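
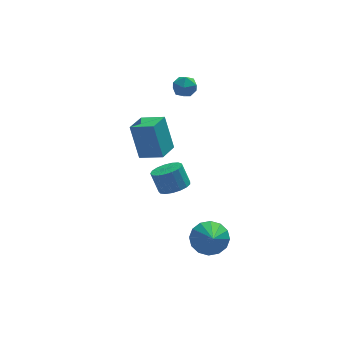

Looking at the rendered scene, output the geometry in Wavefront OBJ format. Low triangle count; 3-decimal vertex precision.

v -1.439 -2.866 -3.841
v -0.656 -3.367 -4.33
v -1.561 -4.074 -2.799
v -0.414 -3.063 -3.95
v -0.446 -2.707 -3.541
v -0.744 -2.393 -3.213
v -1.229 -2.206 -3.053
v -1.77 -2.196 -3.104
v -2.222 -2.366 -3.353
v -2.465 -2.669 -3.733
v -2.433 -3.026 -4.142
v -2.134 -3.34 -4.47
v -1.65 -3.527 -4.63
v -1.109 -3.537 -4.579
v -4.189 1.358 -0.275
v -4.532 2.032 1.727
v -3.352 2.469 -0.506
v -3.695 3.143 1.496
v -3.085 0.617 0.164
v -3.428 1.291 2.166
v -2.248 1.728 -0.067
v -2.591 2.402 1.935
v -2.998 -1.675 -0.401
v -2.254 -1.952 -0.071
v -2.578 -1.482 1.052
v -3.322 -1.205 0.721
v -2.167 -1.572 -0.204
v -2.492 -1.102 0.919
v -2.27 -1.216 -0.383
v -2.595 -0.746 0.74
v -2.541 -0.966 -0.566
v -2.865 -0.495 0.557
v -2.915 -0.877 -0.712
v -3.24 -0.407 0.411
v -3.309 -0.972 -0.786
v -3.634 -0.502 0.337
v -3.631 -1.227 -0.772
v -3.956 -0.757 0.351
v -3.809 -1.586 -0.673
v -4.133 -1.115 0.45
v -3.8 -1.964 -0.512
v -4.125 -1.494 0.611
v -3.608 -2.277 -0.326
v -3.932 -1.807 0.797
v -3.275 -2.451 -0.157
v -3.6 -1.981 0.966
v -2.88 -2.448 -0.044
v -3.204 -1.978 1.079
v -2.511 -2.268 -0.013
v -2.836 -1.798 1.11
v -1.7 4.354 2.67
v -0.955 4.566 2.592
v -1.345 3.354 3.348
v -0.6 3.566 3.27
v -1.082 3.994 3.706
v -1.302 4.611 3.287
v -0.998 3.309 2.653
v -1.218 3.926 2.234
v -0.522 3.92 2.581
v -0.573 4.343 3.232
v -1.727 3.577 2.708
v -1.778 4 3.359
f 2 1 4
f 2 4 3
f 4 1 5
f 4 5 3
f 5 1 6
f 5 6 3
f 6 1 7
f 6 7 3
f 7 1 8
f 7 8 3
f 8 1 9
f 8 9 3
f 9 1 10
f 9 10 3
f 10 1 11
f 10 11 3
f 11 1 12
f 11 12 3
f 12 1 13
f 12 13 3
f 13 1 14
f 13 14 3
f 14 1 2
f 14 2 3
f 16 18 15
f 19 16 15
f 15 18 17
f 17 19 15
f 16 22 18
f 20 16 19
f 20 22 16
f 18 22 17
f 21 19 17
f 17 22 21
f 21 20 19
f 22 20 21
f 24 23 27
f 24 27 25
f 25 27 28
f 25 28 26
f 27 23 29
f 27 29 28
f 28 29 30
f 28 30 26
f 29 23 31
f 29 31 30
f 30 31 32
f 30 32 26
f 31 23 33
f 31 33 32
f 32 33 34
f 32 34 26
f 33 23 35
f 33 35 34
f 34 35 36
f 34 36 26
f 35 23 37
f 35 37 36
f 36 37 38
f 36 38 26
f 37 23 39
f 37 39 38
f 38 39 40
f 38 40 26
f 39 23 41
f 39 41 40
f 40 41 42
f 40 42 26
f 41 23 43
f 41 43 42
f 42 43 44
f 42 44 26
f 43 23 45
f 43 45 44
f 44 45 46
f 44 46 26
f 45 23 47
f 45 47 46
f 46 47 48
f 46 48 26
f 47 23 49
f 47 49 48
f 48 49 50
f 48 50 26
f 49 23 24
f 49 24 50
f 50 24 25
f 50 25 26
f 51 62 56
f 51 56 52
f 51 52 58
f 51 58 61
f 51 61 62
f 52 56 60
f 56 62 55
f 62 61 53
f 61 58 57
f 58 52 59
f 54 60 55
f 54 55 53
f 54 53 57
f 54 57 59
f 54 59 60
f 55 60 56
f 53 55 62
f 57 53 61
f 59 57 58
f 60 59 52



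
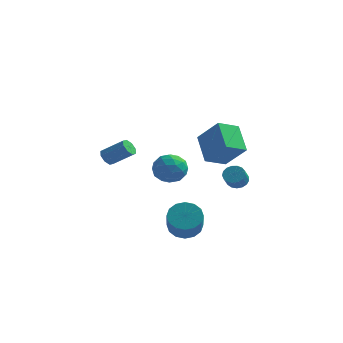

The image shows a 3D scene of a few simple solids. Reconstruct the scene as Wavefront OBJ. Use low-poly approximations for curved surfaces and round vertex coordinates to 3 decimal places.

v 2.308 3.167 -1.656
v 2.729 2.792 -2.055
v 2.752 2.018 -1.302
v 2.332 2.393 -0.904
v 2.935 2.976 -1.873
v 2.958 2.201 -1.12
v 2.997 3.202 -1.641
v 3.021 2.428 -0.889
v 2.902 3.421 -1.413
v 2.925 2.647 -0.661
v 2.671 3.582 -1.241
v 2.694 2.808 -0.488
v 2.356 3.648 -1.163
v 2.38 2.873 -0.411
v 2.031 3.603 -1.199
v 2.054 2.829 -0.446
v 1.769 3.459 -1.339
v 1.793 2.684 -0.587
v 1.631 3.248 -1.552
v 1.654 2.473 -0.8
v 1.648 3.018 -1.789
v 1.671 2.244 -1.037
v 1.816 2.823 -1.996
v 1.839 2.048 -1.243
v 2.097 2.706 -2.124
v 2.12 1.932 -1.372
v 2.426 2.695 -2.146
v 2.45 1.921 -1.393
v 3.217 -1.814 1.628
v 2.376 -2.873 2.152
v 2.314 -0.5 2.836
v 1.473 -1.56 3.36
v 4.547 -2.18 3.02
v 3.706 -3.24 3.544
v 3.644 -0.867 4.228
v 2.803 -1.926 4.752
v 1.027 -2.313 -3.206
v 1.742 -1.688 -2.835
v 2.248 -3.081 -1.462
v 1.533 -3.707 -1.834
v 1.305 -1.575 -2.56
v 1.811 -2.968 -1.187
v 0.794 -1.661 -2.458
v 1.3 -3.054 -1.085
v 0.346 -1.921 -2.557
v 0.851 -3.314 -1.184
v 0.08 -2.286 -2.83
v 0.585 -3.679 -1.457
v 0.067 -2.659 -3.203
v 0.573 -4.052 -1.831
v 0.312 -2.939 -3.578
v 0.818 -4.332 -2.205
v 0.749 -3.052 -3.853
v 1.255 -4.445 -2.48
v 1.26 -2.966 -3.955
v 1.766 -4.359 -2.582
v 1.709 -2.706 -3.856
v 2.214 -4.099 -2.483
v 1.975 -2.341 -3.583
v 2.48 -3.734 -2.21
v 1.987 -1.968 -3.209
v 2.493 -3.361 -1.837
v -0.463 -0.195 0.948
v 0.493 -0.708 1.08
v -1.073 -1.572 0.02
v -0.117 -2.085 0.152
v -0.779 -1.935 1.009
v -0.402 -1.084 1.582
v -0.178 -1.196 -0.482
v 0.199 -0.345 0.091
v 0.67 -1.327 0.196
v 0.298 -1.783 1.118
v -0.878 -0.497 -0.018
v -1.25 -0.953 0.904
v 0.069 -0.331 1.096
v -0.649 -1.949 0.004
v -1.038 -1.861 0.508
v -0.476 -2.163 0.585
v -0.458 -0.552 1.391
v 0.104 -0.853 1.468
v -0.644 -1.574 1.426
v -0.684 -1.427 -0.368
v -0.122 -1.728 -0.291
v -0.104 -0.117 0.515
v 0.458 -0.419 0.592
v 0.064 -0.706 -0.326
v 0.735 -0.996 0.654
v 0.376 -1.805 0.108
v 0.34 -1.283 -0.265
v 0.562 -0.782 0.072
v 0.516 -1.264 1.195
v 0.158 -2.073 0.649
v -0.232 -1.985 1.153
v -0.01 -1.485 1.49
v 0.62 -1.628 0.676
v -0.738 -0.207 0.451
v -1.096 -1.016 -0.095
v -0.57 -0.795 -0.39
v -0.348 -0.295 -0.053
v -0.956 -0.475 0.992
v -1.315 -1.284 0.446
v -1.142 -1.498 1.028
v -0.92 -0.997 1.365
v -1.2 -0.652 0.424
v -4.598 0.039 0.377
v -4.282 -0.313 -0.023
v -2.925 -0.191 0.943
v -3.242 0.161 1.343
v -4.251 0.15 -0.125
v -2.894 0.272 0.842
v -4.424 0.548 0.068
v -3.067 0.669 1.034
v -4.699 0.648 0.442
v -3.342 0.769 1.408
v -4.915 0.391 0.777
v -3.558 0.513 1.743
v -4.946 -0.072 0.878
v -3.589 0.05 1.845
v -4.773 -0.469 0.686
v -3.416 -0.348 1.652
v -4.498 -0.569 0.312
v -3.141 -0.448 1.278
f 2 1 5
f 2 5 3
f 3 5 6
f 3 6 4
f 5 1 7
f 5 7 6
f 6 7 8
f 6 8 4
f 7 1 9
f 7 9 8
f 8 9 10
f 8 10 4
f 9 1 11
f 9 11 10
f 10 11 12
f 10 12 4
f 11 1 13
f 11 13 12
f 12 13 14
f 12 14 4
f 13 1 15
f 13 15 14
f 14 15 16
f 14 16 4
f 15 1 17
f 15 17 16
f 16 17 18
f 16 18 4
f 17 1 19
f 17 19 18
f 18 19 20
f 18 20 4
f 19 1 21
f 19 21 20
f 20 21 22
f 20 22 4
f 21 1 23
f 21 23 22
f 22 23 24
f 22 24 4
f 23 1 25
f 23 25 24
f 24 25 26
f 24 26 4
f 25 1 27
f 25 27 26
f 26 27 28
f 26 28 4
f 27 1 2
f 27 2 28
f 28 2 3
f 28 3 4
f 30 32 29
f 33 30 29
f 29 32 31
f 31 33 29
f 30 36 32
f 34 30 33
f 34 36 30
f 32 36 31
f 35 33 31
f 31 36 35
f 35 34 33
f 36 34 35
f 38 37 41
f 38 41 39
f 39 41 42
f 39 42 40
f 41 37 43
f 41 43 42
f 42 43 44
f 42 44 40
f 43 37 45
f 43 45 44
f 44 45 46
f 44 46 40
f 45 37 47
f 45 47 46
f 46 47 48
f 46 48 40
f 47 37 49
f 47 49 48
f 48 49 50
f 48 50 40
f 49 37 51
f 49 51 50
f 50 51 52
f 50 52 40
f 51 37 53
f 51 53 52
f 52 53 54
f 52 54 40
f 53 37 55
f 53 55 54
f 54 55 56
f 54 56 40
f 55 37 57
f 55 57 56
f 56 57 58
f 56 58 40
f 57 37 59
f 57 59 58
f 58 59 60
f 58 60 40
f 59 37 61
f 59 61 60
f 60 61 62
f 60 62 40
f 61 37 38
f 61 38 62
f 62 38 39
f 62 39 40
f 63 100 79
f 100 74 103
f 79 103 68
f 100 103 79
f 63 79 75
f 79 68 80
f 75 80 64
f 79 80 75
f 63 75 84
f 75 64 85
f 84 85 70
f 75 85 84
f 63 84 96
f 84 70 99
f 96 99 73
f 84 99 96
f 63 96 100
f 96 73 104
f 100 104 74
f 96 104 100
f 64 80 91
f 80 68 94
f 91 94 72
f 80 94 91
f 68 103 81
f 103 74 102
f 81 102 67
f 103 102 81
f 74 104 101
f 104 73 97
f 101 97 65
f 104 97 101
f 73 99 98
f 99 70 86
f 98 86 69
f 99 86 98
f 70 85 90
f 85 64 87
f 90 87 71
f 85 87 90
f 66 92 78
f 92 72 93
f 78 93 67
f 92 93 78
f 66 78 76
f 78 67 77
f 76 77 65
f 78 77 76
f 66 76 83
f 76 65 82
f 83 82 69
f 76 82 83
f 66 83 88
f 83 69 89
f 88 89 71
f 83 89 88
f 66 88 92
f 88 71 95
f 92 95 72
f 88 95 92
f 67 93 81
f 93 72 94
f 81 94 68
f 93 94 81
f 65 77 101
f 77 67 102
f 101 102 74
f 77 102 101
f 69 82 98
f 82 65 97
f 98 97 73
f 82 97 98
f 71 89 90
f 89 69 86
f 90 86 70
f 89 86 90
f 72 95 91
f 95 71 87
f 91 87 64
f 95 87 91
f 106 105 109
f 106 109 107
f 107 109 110
f 107 110 108
f 109 105 111
f 109 111 110
f 110 111 112
f 110 112 108
f 111 105 113
f 111 113 112
f 112 113 114
f 112 114 108
f 113 105 115
f 113 115 114
f 114 115 116
f 114 116 108
f 115 105 117
f 115 117 116
f 116 117 118
f 116 118 108
f 117 105 119
f 117 119 118
f 118 119 120
f 118 120 108
f 119 105 121
f 119 121 120
f 120 121 122
f 120 122 108
f 121 105 106
f 121 106 122
f 122 106 107
f 122 107 108



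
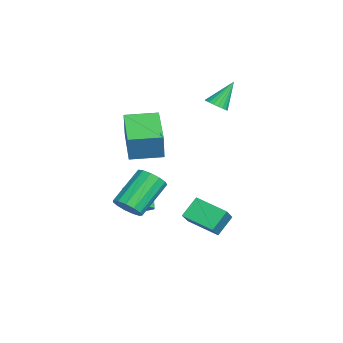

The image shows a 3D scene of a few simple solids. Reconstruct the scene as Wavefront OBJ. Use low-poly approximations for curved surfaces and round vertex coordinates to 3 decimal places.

v -0.798 -2.625 0.847
v -0.394 -2.692 2.259
v -0.814 -1.057 0.926
v -0.409 -1.124 2.337
v 1.249 -2.576 0.263
v 1.654 -2.643 1.674
v 1.234 -1.008 0.341
v 1.638 -1.075 1.753
v 4.058 -2.826 -1.272
v 4.692 -2.574 -0.961
v 3.617 -1.422 0.302
v 2.982 -1.674 -0.008
v 4.602 -2.31 -1.279
v 3.526 -1.158 -0.015
v 4.339 -2.21 -1.594
v 3.263 -1.058 -0.33
v 3.987 -2.305 -1.807
v 2.911 -1.153 -0.543
v 3.657 -2.566 -1.85
v 2.581 -1.414 -0.586
v 3.455 -2.909 -1.71
v 2.379 -1.758 -0.446
v 3.444 -3.226 -1.43
v 2.368 -2.074 -0.166
v 3.628 -3.416 -1.101
v 2.552 -2.264 0.163
v 3.948 -3.418 -0.825
v 2.873 -2.267 0.438
v 4.304 -3.233 -0.692
v 3.228 -2.081 0.572
v 4.581 -2.918 -0.742
v 3.505 -1.766 0.521
v 1.179 0.671 -2.69
v 2.185 0.312 -1.769
v 2.057 1.924 -3.16
v 3.063 1.564 -2.239
v 1.697 -0.004 -3.521
v 2.703 -0.364 -2.6
v 2.575 1.248 -3.991
v 3.581 0.889 -3.07
v -1.604 1.576 2.136
v -1.286 1.213 2.493
v -2.056 2.424 3.404
v -1.118 1.389 2.435
v -1.035 1.597 2.326
v -1.05 1.802 2.184
v -1.16 1.967 2.034
v -1.347 2.065 1.901
v -1.579 2.079 1.809
v -1.815 2.006 1.774
v -2.014 1.858 1.802
v -2.143 1.662 1.887
v -2.178 1.451 2.015
v -2.114 1.262 2.165
v -1.961 1.127 2.309
v -1.747 1.07 2.424
v -1.508 1.1 2.489
v 1.514 -2.142 -2.744
v 2.044 -2.297 -2.314
v 1.276 -2.293 -1.366
v 0.746 -2.138 -1.796
v 1.998 -1.822 -2.352
v 1.23 -1.818 -1.405
v 1.726 -1.497 -2.574
v 0.958 -1.493 -1.627
v 1.355 -1.473 -2.876
v 0.586 -1.469 -1.928
v 1.058 -1.763 -3.115
v 0.29 -1.759 -2.168
v 0.975 -2.229 -3.181
v 0.206 -2.226 -2.233
v 1.144 -2.655 -3.042
v 0.375 -2.652 -2.095
v 1.486 -2.841 -2.764
v 0.718 -2.837 -1.816
v 1.842 -2.7 -2.476
v 1.073 -2.696 -1.528
f 2 4 1
f 5 2 1
f 1 4 3
f 3 5 1
f 2 8 4
f 6 2 5
f 6 8 2
f 4 8 3
f 7 5 3
f 3 8 7
f 7 6 5
f 8 6 7
f 10 9 13
f 10 13 11
f 11 13 14
f 11 14 12
f 13 9 15
f 13 15 14
f 14 15 16
f 14 16 12
f 15 9 17
f 15 17 16
f 16 17 18
f 16 18 12
f 17 9 19
f 17 19 18
f 18 19 20
f 18 20 12
f 19 9 21
f 19 21 20
f 20 21 22
f 20 22 12
f 21 9 23
f 21 23 22
f 22 23 24
f 22 24 12
f 23 9 25
f 23 25 24
f 24 25 26
f 24 26 12
f 25 9 27
f 25 27 26
f 26 27 28
f 26 28 12
f 27 9 29
f 27 29 28
f 28 29 30
f 28 30 12
f 29 9 31
f 29 31 30
f 30 31 32
f 30 32 12
f 31 9 10
f 31 10 32
f 32 10 11
f 32 11 12
f 34 36 33
f 37 34 33
f 33 36 35
f 35 37 33
f 34 40 36
f 38 34 37
f 38 40 34
f 36 40 35
f 39 37 35
f 35 40 39
f 39 38 37
f 40 38 39
f 42 41 44
f 42 44 43
f 44 41 45
f 44 45 43
f 45 41 46
f 45 46 43
f 46 41 47
f 46 47 43
f 47 41 48
f 47 48 43
f 48 41 49
f 48 49 43
f 49 41 50
f 49 50 43
f 50 41 51
f 50 51 43
f 51 41 52
f 51 52 43
f 52 41 53
f 52 53 43
f 53 41 54
f 53 54 43
f 54 41 55
f 54 55 43
f 55 41 56
f 55 56 43
f 56 41 57
f 56 57 43
f 57 41 42
f 57 42 43
f 59 58 62
f 59 62 60
f 60 62 63
f 60 63 61
f 62 58 64
f 62 64 63
f 63 64 65
f 63 65 61
f 64 58 66
f 64 66 65
f 65 66 67
f 65 67 61
f 66 58 68
f 66 68 67
f 67 68 69
f 67 69 61
f 68 58 70
f 68 70 69
f 69 70 71
f 69 71 61
f 70 58 72
f 70 72 71
f 71 72 73
f 71 73 61
f 72 58 74
f 72 74 73
f 73 74 75
f 73 75 61
f 74 58 76
f 74 76 75
f 75 76 77
f 75 77 61
f 76 58 59
f 76 59 77
f 77 59 60
f 77 60 61



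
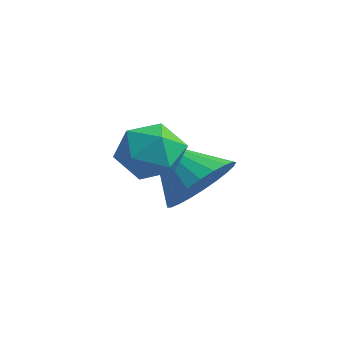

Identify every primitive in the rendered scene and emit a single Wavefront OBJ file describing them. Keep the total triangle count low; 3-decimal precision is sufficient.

v -0.38 3.523 -1.383
v 0.124 2.83 -1.186
v -1.4 3.057 -0.417
v 0.235 3.061 -0.957
v 0.253 3.362 -0.793
v 0.174 3.688 -0.719
v 0.01 3.988 -0.746
v -0.213 4.219 -0.87
v -0.461 4.343 -1.072
v -0.697 4.342 -1.321
v -0.885 4.217 -1.58
v -0.996 3.986 -1.809
v -1.013 3.685 -1.973
v -0.934 3.359 -2.047
v -0.771 3.058 -2.02
v -0.548 2.828 -1.896
v -0.3 2.704 -1.694
v -0.064 2.705 -1.445
v 0.151 2.402 0.048
v 0.861 2.343 0.233
v 0.079 1.217 -0.053
v 0.789 1.158 0.132
v 0.295 1.375 0.633
v 0.34 2.107 0.695
v 0.6 1.453 -0.515
v 0.645 2.185 -0.453
v 1.139 1.756 -0.115
v 0.95 1.708 0.594
v -0.01 1.852 -0.414
v -0.199 1.804 0.295
f 2 1 4
f 2 4 3
f 4 1 5
f 4 5 3
f 5 1 6
f 5 6 3
f 6 1 7
f 6 7 3
f 7 1 8
f 7 8 3
f 8 1 9
f 8 9 3
f 9 1 10
f 9 10 3
f 10 1 11
f 10 11 3
f 11 1 12
f 11 12 3
f 12 1 13
f 12 13 3
f 13 1 14
f 13 14 3
f 14 1 15
f 14 15 3
f 15 1 16
f 15 16 3
f 16 1 17
f 16 17 3
f 17 1 18
f 17 18 3
f 18 1 2
f 18 2 3
f 19 30 24
f 19 24 20
f 19 20 26
f 19 26 29
f 19 29 30
f 20 24 28
f 24 30 23
f 30 29 21
f 29 26 25
f 26 20 27
f 22 28 23
f 22 23 21
f 22 21 25
f 22 25 27
f 22 27 28
f 23 28 24
f 21 23 30
f 25 21 29
f 27 25 26
f 28 27 20



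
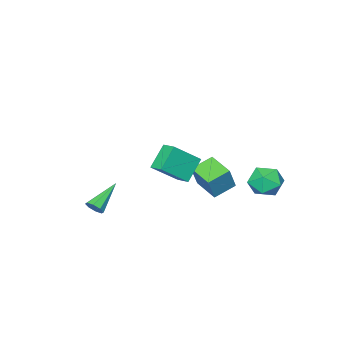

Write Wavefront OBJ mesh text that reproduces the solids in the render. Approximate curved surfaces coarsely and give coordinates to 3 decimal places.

v -1.924 1.91 -1.119
v -1.349 2.071 0.192
v -1.701 3.317 -1.389
v -1.126 3.478 -0.079
v -0.794 1.642 -1.581
v -0.219 1.803 -0.271
v -0.571 3.049 -1.852
v 0.004 3.21 -0.541
v 2.217 -2.413 -3.915
v 2.463 -2.202 -3.483
v 0.623 -2.627 -2.905
v 2.277 -1.915 -3.715
v 2.056 -1.92 -4.065
v 1.93 -2.213 -4.326
v 1.972 -2.624 -4.348
v 2.157 -2.911 -4.116
v 2.378 -2.906 -3.766
v 2.505 -2.613 -3.504
v -3.633 4.136 -0.698
v -3.241 4.779 -1.354
v -3.159 2.901 -1.626
v -2.767 3.544 -2.282
v -2.349 3.432 -1.382
v -2.642 4.196 -0.809
v -3.758 3.484 -2.171
v -4.051 4.248 -1.598
v -3.319 4.377 -2.265
v -2.448 4.344 -1.777
v -3.952 3.336 -1.203
v -3.081 3.303 -0.715
v 1.618 3.7 2.055
v 2.843 3.238 3.154
v 1.705 4.491 2.29
v 2.931 4.029 3.389
v 2.589 3.891 1.051
v 3.815 3.429 2.15
v 2.677 4.682 1.286
v 3.902 4.22 2.385
f 2 4 1
f 5 2 1
f 1 4 3
f 3 5 1
f 2 8 4
f 6 2 5
f 6 8 2
f 4 8 3
f 7 5 3
f 3 8 7
f 7 6 5
f 8 6 7
f 10 9 12
f 10 12 11
f 12 9 13
f 12 13 11
f 13 9 14
f 13 14 11
f 14 9 15
f 14 15 11
f 15 9 16
f 15 16 11
f 16 9 17
f 16 17 11
f 17 9 18
f 17 18 11
f 18 9 10
f 18 10 11
f 19 30 24
f 19 24 20
f 19 20 26
f 19 26 29
f 19 29 30
f 20 24 28
f 24 30 23
f 30 29 21
f 29 26 25
f 26 20 27
f 22 28 23
f 22 23 21
f 22 21 25
f 22 25 27
f 22 27 28
f 23 28 24
f 21 23 30
f 25 21 29
f 27 25 26
f 28 27 20
f 32 34 31
f 35 32 31
f 31 34 33
f 33 35 31
f 32 38 34
f 36 32 35
f 36 38 32
f 34 38 33
f 37 35 33
f 33 38 37
f 37 36 35
f 38 36 37



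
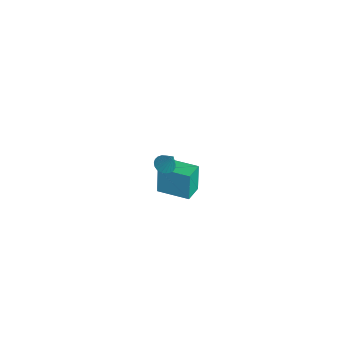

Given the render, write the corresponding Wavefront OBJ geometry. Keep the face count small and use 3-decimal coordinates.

v 2.859 -1.645 3.197
v 3.222 -1.277 2.914
v 3.381 -1.295 4.323
v 3.028 -1.133 2.959
v 2.805 -1.078 3.045
v 2.592 -1.121 3.158
v 2.424 -1.255 3.277
v 2.332 -1.456 3.383
v 2.33 -1.69 3.456
v 2.421 -1.916 3.485
v 2.586 -2.096 3.464
v 2.799 -2.197 3.396
v 3.023 -2.204 3.295
v 3.217 -2.113 3.176
v 3.35 -1.942 3.061
v 3.398 -1.72 2.97
v 3.353 -1.484 2.918
v -2.101 -1.066 -4.466
v -2.379 -0.969 -2.66
v -3.066 -0.342 -4.653
v -3.343 -0.246 -2.847
v -0.957 0.486 -4.373
v -1.234 0.582 -2.567
v -1.921 1.209 -4.56
v -2.199 1.306 -2.754
f 2 1 4
f 2 4 3
f 4 1 5
f 4 5 3
f 5 1 6
f 5 6 3
f 6 1 7
f 6 7 3
f 7 1 8
f 7 8 3
f 8 1 9
f 8 9 3
f 9 1 10
f 9 10 3
f 10 1 11
f 10 11 3
f 11 1 12
f 11 12 3
f 12 1 13
f 12 13 3
f 13 1 14
f 13 14 3
f 14 1 15
f 14 15 3
f 15 1 16
f 15 16 3
f 16 1 17
f 16 17 3
f 17 1 2
f 17 2 3
f 19 21 18
f 22 19 18
f 18 21 20
f 20 22 18
f 19 25 21
f 23 19 22
f 23 25 19
f 21 25 20
f 24 22 20
f 20 25 24
f 24 23 22
f 25 23 24



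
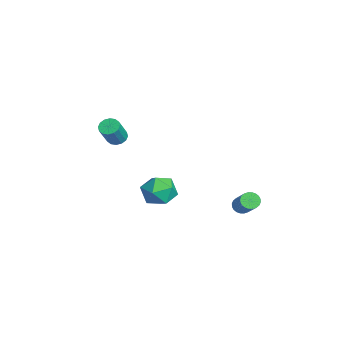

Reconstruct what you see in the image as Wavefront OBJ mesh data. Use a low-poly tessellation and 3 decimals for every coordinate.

v 3.346 2.697 -0.324
v 3.683 2.747 -0.716
v 4.951 2.893 0.391
v 4.614 2.843 0.784
v 3.632 2.94 -0.683
v 4.9 3.087 0.424
v 3.537 3.097 -0.596
v 4.805 3.243 0.512
v 3.413 3.192 -0.466
v 4.681 3.339 0.641
v 3.279 3.212 -0.316
v 4.547 3.359 0.792
v 3.155 3.154 -0.166
v 4.423 3.301 0.942
v 3.06 3.026 -0.04
v 4.328 3.173 1.067
v 3.009 2.848 0.042
v 4.277 2.995 1.15
v 3.009 2.647 0.069
v 4.277 2.793 1.176
v 3.06 2.453 0.036
v 4.328 2.6 1.143
v 3.155 2.297 -0.052
v 4.423 2.443 1.056
v 3.279 2.201 -0.181
v 4.547 2.348 0.926
v 3.413 2.181 -0.332
v 4.681 2.328 0.776
v 3.537 2.239 -0.482
v 4.805 2.386 0.626
v 3.632 2.367 -0.607
v 4.9 2.514 0.5
v 3.683 2.545 -0.69
v 4.951 2.692 0.418
v 2.997 -0.47 0.597
v 3.487 -0.859 1.416
v 2.253 -1.941 0.344
v 2.743 -2.33 1.163
v 2.008 -1.619 1.291
v 2.468 -0.71 1.448
v 3.272 -2.09 0.312
v 3.732 -1.181 0.469
v 3.657 -1.86 1.24
v 2.875 -1.569 1.845
v 2.865 -1.231 -0.085
v 2.083 -0.94 0.52
v -3.02 -2.635 1.578
v -2.602 -2.224 1.51
v -1.902 -2.734 2.735
v -2.32 -3.145 2.802
v -2.814 -2.093 1.686
v -2.114 -2.603 2.911
v -3.082 -2.107 1.833
v -2.382 -2.617 3.058
v -3.332 -2.262 1.911
v -2.633 -2.772 3.136
v -3.5 -2.518 1.901
v -2.8 -3.028 3.125
v -3.538 -2.804 1.803
v -2.838 -3.314 3.028
v -3.438 -3.046 1.645
v -2.738 -3.556 2.87
v -3.226 -3.177 1.469
v -2.526 -3.687 2.694
v -2.958 -3.163 1.322
v -2.258 -3.673 2.547
v -2.707 -3.008 1.244
v -2.008 -3.518 2.469
v -2.54 -2.752 1.255
v -1.84 -3.262 2.479
v -2.502 -2.466 1.352
v -1.802 -2.976 2.577
f 2 1 5
f 2 5 3
f 3 5 6
f 3 6 4
f 5 1 7
f 5 7 6
f 6 7 8
f 6 8 4
f 7 1 9
f 7 9 8
f 8 9 10
f 8 10 4
f 9 1 11
f 9 11 10
f 10 11 12
f 10 12 4
f 11 1 13
f 11 13 12
f 12 13 14
f 12 14 4
f 13 1 15
f 13 15 14
f 14 15 16
f 14 16 4
f 15 1 17
f 15 17 16
f 16 17 18
f 16 18 4
f 17 1 19
f 17 19 18
f 18 19 20
f 18 20 4
f 19 1 21
f 19 21 20
f 20 21 22
f 20 22 4
f 21 1 23
f 21 23 22
f 22 23 24
f 22 24 4
f 23 1 25
f 23 25 24
f 24 25 26
f 24 26 4
f 25 1 27
f 25 27 26
f 26 27 28
f 26 28 4
f 27 1 29
f 27 29 28
f 28 29 30
f 28 30 4
f 29 1 31
f 29 31 30
f 30 31 32
f 30 32 4
f 31 1 33
f 31 33 32
f 32 33 34
f 32 34 4
f 33 1 2
f 33 2 34
f 34 2 3
f 34 3 4
f 35 46 40
f 35 40 36
f 35 36 42
f 35 42 45
f 35 45 46
f 36 40 44
f 40 46 39
f 46 45 37
f 45 42 41
f 42 36 43
f 38 44 39
f 38 39 37
f 38 37 41
f 38 41 43
f 38 43 44
f 39 44 40
f 37 39 46
f 41 37 45
f 43 41 42
f 44 43 36
f 48 47 51
f 48 51 49
f 49 51 52
f 49 52 50
f 51 47 53
f 51 53 52
f 52 53 54
f 52 54 50
f 53 47 55
f 53 55 54
f 54 55 56
f 54 56 50
f 55 47 57
f 55 57 56
f 56 57 58
f 56 58 50
f 57 47 59
f 57 59 58
f 58 59 60
f 58 60 50
f 59 47 61
f 59 61 60
f 60 61 62
f 60 62 50
f 61 47 63
f 61 63 62
f 62 63 64
f 62 64 50
f 63 47 65
f 63 65 64
f 64 65 66
f 64 66 50
f 65 47 67
f 65 67 66
f 66 67 68
f 66 68 50
f 67 47 69
f 67 69 68
f 68 69 70
f 68 70 50
f 69 47 71
f 69 71 70
f 70 71 72
f 70 72 50
f 71 47 48
f 71 48 72
f 72 48 49
f 72 49 50



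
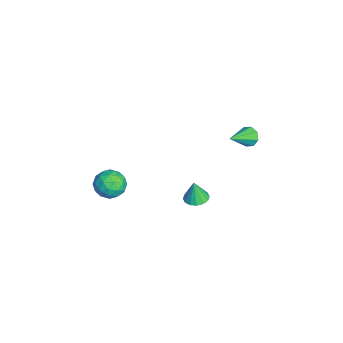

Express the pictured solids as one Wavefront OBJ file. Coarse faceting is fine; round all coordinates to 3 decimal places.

v 3.395 0.734 -1.251
v 3.764 1.3 -1.176
v 3.345 0.606 -0.029
v 3.43 1.41 -1.179
v 3.086 1.338 -1.2
v 2.825 1.104 -1.236
v 2.716 0.771 -1.275
v 2.79 0.429 -1.308
v 3.026 0.168 -1.326
v 3.361 0.059 -1.324
v 3.704 0.131 -1.302
v 3.965 0.364 -1.267
v 4.074 0.697 -1.227
v 4 1.04 -1.194
v 1.787 -3.501 -0.936
v 2.555 -3.115 -1.277
v 2.585 -4.105 0.177
v 3.353 -3.719 -0.164
v 2.696 -3.187 0.212
v 2.202 -2.814 -0.476
v 2.938 -4.406 -0.624
v 2.444 -4.033 -1.312
v 3.266 -3.674 -1.084
v 3.117 -2.921 -0.568
v 2.023 -4.299 -0.532
v 1.874 -3.546 -0.016
v 2.101 -3.255 -1.204
v 3.039 -3.965 0.104
v 2.653 -3.653 0.325
v 3.104 -3.426 0.124
v 1.893 -3.078 -0.733
v 2.345 -2.851 -0.934
v 2.428 -2.894 -0.059
v 2.795 -4.369 -0.166
v 3.247 -4.142 -0.367
v 2.036 -3.794 -1.224
v 2.487 -3.567 -1.425
v 2.712 -4.326 -1.041
v 2.97 -3.356 -1.292
v 3.44 -3.712 -0.637
v 3.195 -4.116 -0.907
v 2.905 -3.896 -1.312
v 2.883 -2.914 -0.988
v 3.352 -3.269 -0.334
v 2.965 -2.956 -0.113
v 2.675 -2.737 -0.517
v 3.301 -3.243 -0.875
v 1.788 -3.951 -0.766
v 2.257 -4.306 -0.112
v 2.465 -4.483 -0.583
v 2.175 -4.264 -0.987
v 1.7 -3.508 -0.463
v 2.17 -3.864 0.192
v 2.235 -3.324 0.212
v 1.945 -3.104 -0.193
v 1.839 -3.977 -0.225
v 1.336 3.62 1.635
v 1.614 3.463 1.091
v 2.224 2.52 2.405
v 1.848 3.815 1.324
v 1.782 4.053 1.738
v 1.454 4.036 2.092
v 1.058 3.776 2.178
v 0.824 3.424 1.946
v 0.89 3.187 1.531
v 1.217 3.203 1.177
f 2 1 4
f 2 4 3
f 4 1 5
f 4 5 3
f 5 1 6
f 5 6 3
f 6 1 7
f 6 7 3
f 7 1 8
f 7 8 3
f 8 1 9
f 8 9 3
f 9 1 10
f 9 10 3
f 10 1 11
f 10 11 3
f 11 1 12
f 11 12 3
f 12 1 13
f 12 13 3
f 13 1 14
f 13 14 3
f 14 1 2
f 14 2 3
f 15 52 31
f 52 26 55
f 31 55 20
f 52 55 31
f 15 31 27
f 31 20 32
f 27 32 16
f 31 32 27
f 15 27 36
f 27 16 37
f 36 37 22
f 27 37 36
f 15 36 48
f 36 22 51
f 48 51 25
f 36 51 48
f 15 48 52
f 48 25 56
f 52 56 26
f 48 56 52
f 16 32 43
f 32 20 46
f 43 46 24
f 32 46 43
f 20 55 33
f 55 26 54
f 33 54 19
f 55 54 33
f 26 56 53
f 56 25 49
f 53 49 17
f 56 49 53
f 25 51 50
f 51 22 38
f 50 38 21
f 51 38 50
f 22 37 42
f 37 16 39
f 42 39 23
f 37 39 42
f 18 44 30
f 44 24 45
f 30 45 19
f 44 45 30
f 18 30 28
f 30 19 29
f 28 29 17
f 30 29 28
f 18 28 35
f 28 17 34
f 35 34 21
f 28 34 35
f 18 35 40
f 35 21 41
f 40 41 23
f 35 41 40
f 18 40 44
f 40 23 47
f 44 47 24
f 40 47 44
f 19 45 33
f 45 24 46
f 33 46 20
f 45 46 33
f 17 29 53
f 29 19 54
f 53 54 26
f 29 54 53
f 21 34 50
f 34 17 49
f 50 49 25
f 34 49 50
f 23 41 42
f 41 21 38
f 42 38 22
f 41 38 42
f 24 47 43
f 47 23 39
f 43 39 16
f 47 39 43
f 58 57 60
f 58 60 59
f 60 57 61
f 60 61 59
f 61 57 62
f 61 62 59
f 62 57 63
f 62 63 59
f 63 57 64
f 63 64 59
f 64 57 65
f 64 65 59
f 65 57 66
f 65 66 59
f 66 57 58
f 66 58 59



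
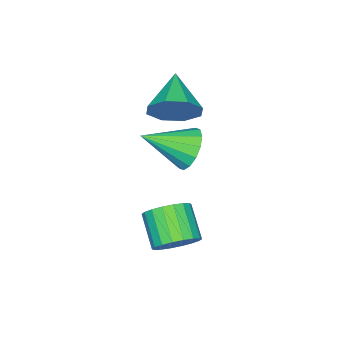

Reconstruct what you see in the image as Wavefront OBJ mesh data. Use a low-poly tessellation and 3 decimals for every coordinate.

v -1.015 0.459 -0.862
v -0.654 0.37 -1.478
v -0.125 -0.519 -0.198
v -0.479 0.649 -1.303
v -0.448 0.876 -1.009
v -0.569 0.992 -0.676
v -0.809 0.965 -0.393
v -1.105 0.802 -0.235
v -1.377 0.547 -0.246
v -1.552 0.269 -0.421
v -1.583 0.041 -0.715
v -1.462 -0.074 -1.048
v -1.221 -0.047 -1.331
v -0.925 0.116 -1.488
v -0.338 0.452 1.119
v 0.193 -0.026 1.432
v -1.322 -0.232 1.741
v 0.081 0.448 1.776
v -0.277 0.925 1.736
v -0.67 1.124 1.334
v -0.869 0.93 0.806
v -0.758 0.456 0.461
v -0.4 -0.021 0.501
v -0.007 -0.22 0.904
v 1.758 2.055 -2.078
v 2.179 2.22 -1.597
v 1.662 1.511 -0.901
v 1.242 1.345 -1.382
v 1.96 2.413 -1.562
v 1.443 1.704 -0.866
v 1.702 2.536 -1.629
v 1.185 1.826 -0.934
v 1.455 2.563 -1.785
v 0.938 1.853 -1.09
v 1.268 2.489 -2
v 0.751 1.779 -1.304
v 1.178 2.329 -2.229
v 0.661 1.62 -1.534
v 1.203 2.115 -2.429
v 0.686 1.406 -1.733
v 1.338 1.889 -2.559
v 0.821 1.18 -1.863
v 1.557 1.696 -2.594
v 1.04 0.987 -1.898
v 1.815 1.574 -2.526
v 1.298 0.864 -1.831
v 2.062 1.547 -2.37
v 1.545 0.837 -1.675
v 2.249 1.621 -2.156
v 1.732 0.911 -1.46
v 2.339 1.78 -1.926
v 1.822 1.071 -1.231
v 2.314 1.994 -1.727
v 1.797 1.285 -1.031
f 2 1 4
f 2 4 3
f 4 1 5
f 4 5 3
f 5 1 6
f 5 6 3
f 6 1 7
f 6 7 3
f 7 1 8
f 7 8 3
f 8 1 9
f 8 9 3
f 9 1 10
f 9 10 3
f 10 1 11
f 10 11 3
f 11 1 12
f 11 12 3
f 12 1 13
f 12 13 3
f 13 1 14
f 13 14 3
f 14 1 2
f 14 2 3
f 16 15 18
f 16 18 17
f 18 15 19
f 18 19 17
f 19 15 20
f 19 20 17
f 20 15 21
f 20 21 17
f 21 15 22
f 21 22 17
f 22 15 23
f 22 23 17
f 23 15 24
f 23 24 17
f 24 15 16
f 24 16 17
f 26 25 29
f 26 29 27
f 27 29 30
f 27 30 28
f 29 25 31
f 29 31 30
f 30 31 32
f 30 32 28
f 31 25 33
f 31 33 32
f 32 33 34
f 32 34 28
f 33 25 35
f 33 35 34
f 34 35 36
f 34 36 28
f 35 25 37
f 35 37 36
f 36 37 38
f 36 38 28
f 37 25 39
f 37 39 38
f 38 39 40
f 38 40 28
f 39 25 41
f 39 41 40
f 40 41 42
f 40 42 28
f 41 25 43
f 41 43 42
f 42 43 44
f 42 44 28
f 43 25 45
f 43 45 44
f 44 45 46
f 44 46 28
f 45 25 47
f 45 47 46
f 46 47 48
f 46 48 28
f 47 25 49
f 47 49 48
f 48 49 50
f 48 50 28
f 49 25 51
f 49 51 50
f 50 51 52
f 50 52 28
f 51 25 53
f 51 53 52
f 52 53 54
f 52 54 28
f 53 25 26
f 53 26 54
f 54 26 27
f 54 27 28



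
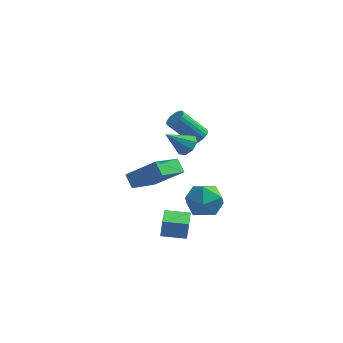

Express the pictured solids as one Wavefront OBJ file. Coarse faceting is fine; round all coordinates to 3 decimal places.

v -0.675 -3.683 3.19
v -0.342 -3.361 3.688
v -1.605 -4.297 4.21
v -0.737 -3.079 3.498
v -1.095 -3.152 3.127
v -1.208 -3.535 2.794
v -1.008 -4.005 2.693
v -0.614 -4.286 2.883
v -0.255 -4.214 3.253
v -0.143 -3.831 3.587
v -1.774 -4.698 -3.109
v -1.738 -4.459 -2.191
v -2.117 -2.994 -3.539
v -2.081 -2.755 -2.62
v -0.479 -4.465 -3.22
v -0.443 -4.226 -2.301
v -0.822 -2.761 -3.649
v -0.786 -2.522 -2.731
v -3.514 -3.681 -0.527
v -3.99 -3.207 0.073
v -2.823 -1.989 -1.316
v -3.299 -1.515 -0.716
v -1.941 -3.725 0.756
v -2.417 -3.251 1.356
v -1.25 -2.033 -0.033
v -1.726 -1.559 0.567
v -0.183 0.339 -2.579
v 0.319 0.005 -3.59
v -1.459 -1.065 -2.75
v -0.957 -1.399 -3.761
v -0.385 -1.549 -2.742
v 0.403 -0.68 -2.637
v -1.543 -0.38 -3.703
v -0.755 0.489 -3.598
v -0.521 -0.439 -4.285
v 0.194 -1.161 -3.691
v -1.334 0.101 -2.649
v -0.619 -0.621 -2.055
v -1.22 0.887 0.742
v -0.767 0.875 1.136
v -1.987 0.562 2.531
v -2.44 0.573 2.138
v -0.823 1.103 1.137
v -2.043 0.789 2.533
v -0.94 1.297 1.079
v -2.16 0.983 2.475
v -1.1 1.429 0.969
v -2.32 1.115 2.365
v -1.277 1.478 0.825
v -2.497 1.165 2.221
v -1.446 1.438 0.668
v -2.666 1.124 2.064
v -1.581 1.313 0.523
v -2.801 0.999 1.918
v -1.66 1.124 0.41
v -2.88 0.81 1.806
v -1.673 0.898 0.349
v -2.893 0.585 1.744
v -1.617 0.671 0.347
v -2.837 0.357 1.743
v -1.5 0.477 0.405
v -2.72 0.163 1.801
v -1.34 0.345 0.515
v -2.56 0.031 1.911
v -1.163 0.295 0.659
v -2.383 -0.018 2.055
v -0.994 0.336 0.816
v -2.214 0.022 2.212
v -0.859 0.461 0.962
v -2.079 0.147 2.357
v -0.78 0.65 1.074
v -2 0.336 2.47
f 2 1 4
f 2 4 3
f 4 1 5
f 4 5 3
f 5 1 6
f 5 6 3
f 6 1 7
f 6 7 3
f 7 1 8
f 7 8 3
f 8 1 9
f 8 9 3
f 9 1 10
f 9 10 3
f 10 1 2
f 10 2 3
f 12 14 11
f 15 12 11
f 11 14 13
f 13 15 11
f 12 18 14
f 16 12 15
f 16 18 12
f 14 18 13
f 17 15 13
f 13 18 17
f 17 16 15
f 18 16 17
f 20 22 19
f 23 20 19
f 19 22 21
f 21 23 19
f 20 26 22
f 24 20 23
f 24 26 20
f 22 26 21
f 25 23 21
f 21 26 25
f 25 24 23
f 26 24 25
f 27 38 32
f 27 32 28
f 27 28 34
f 27 34 37
f 27 37 38
f 28 32 36
f 32 38 31
f 38 37 29
f 37 34 33
f 34 28 35
f 30 36 31
f 30 31 29
f 30 29 33
f 30 33 35
f 30 35 36
f 31 36 32
f 29 31 38
f 33 29 37
f 35 33 34
f 36 35 28
f 40 39 43
f 40 43 41
f 41 43 44
f 41 44 42
f 43 39 45
f 43 45 44
f 44 45 46
f 44 46 42
f 45 39 47
f 45 47 46
f 46 47 48
f 46 48 42
f 47 39 49
f 47 49 48
f 48 49 50
f 48 50 42
f 49 39 51
f 49 51 50
f 50 51 52
f 50 52 42
f 51 39 53
f 51 53 52
f 52 53 54
f 52 54 42
f 53 39 55
f 53 55 54
f 54 55 56
f 54 56 42
f 55 39 57
f 55 57 56
f 56 57 58
f 56 58 42
f 57 39 59
f 57 59 58
f 58 59 60
f 58 60 42
f 59 39 61
f 59 61 60
f 60 61 62
f 60 62 42
f 61 39 63
f 61 63 62
f 62 63 64
f 62 64 42
f 63 39 65
f 63 65 64
f 64 65 66
f 64 66 42
f 65 39 67
f 65 67 66
f 66 67 68
f 66 68 42
f 67 39 69
f 67 69 68
f 68 69 70
f 68 70 42
f 69 39 71
f 69 71 70
f 70 71 72
f 70 72 42
f 71 39 40
f 71 40 72
f 72 40 41
f 72 41 42



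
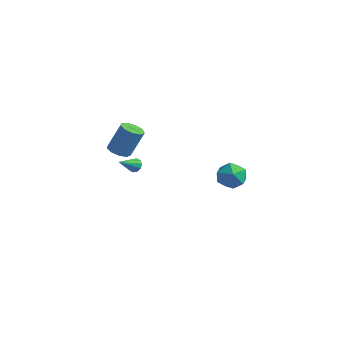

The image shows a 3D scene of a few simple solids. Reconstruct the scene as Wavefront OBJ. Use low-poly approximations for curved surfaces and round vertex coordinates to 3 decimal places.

v -3.566 -1.3 -1.293
v -3.06 -1.357 -1.313
v -3.674 -2.56 -0.467
v -3.128 -1.184 -1.058
v -3.364 -1.056 -0.893
v -3.677 -1.021 -0.881
v -3.948 -1.093 -1.026
v -4.072 -1.244 -1.273
v -4.004 -1.416 -1.527
v -3.768 -1.545 -1.692
v -3.455 -1.579 -1.705
v -3.184 -1.508 -1.56
v 2.917 -1.44 1.237
v 3.3 -1.021 0.415
v 4.36 -2.079 1.585
v 4.743 -1.66 0.763
v 4.466 -1.087 1.533
v 3.574 -0.692 1.317
v 4.086 -2.408 0.683
v 3.194 -2.013 0.467
v 4.023 -1.619 0.072
v 4.258 -0.803 0.598
v 3.402 -2.297 1.402
v 3.637 -1.481 1.928
v -3.975 -2.222 0.198
v -3.241 -2.333 0.034
v -2.751 -1.669 1.779
v -3.485 -1.558 1.942
v -3.384 -1.854 -0.108
v -2.895 -1.19 1.636
v -3.804 -1.547 -0.107
v -3.315 -0.883 1.637
v -4.304 -1.556 0.036
v -3.814 -0.892 1.781
v -4.649 -1.877 0.255
v -4.16 -1.212 2
v -4.679 -2.359 0.447
v -4.19 -1.695 2.192
v -4.38 -2.777 0.523
v -3.89 -2.113 2.267
v -3.891 -2.936 0.446
v -3.401 -2.271 2.19
v -3.441 -2.76 0.253
v -2.951 -2.096 1.997
f 2 1 4
f 2 4 3
f 4 1 5
f 4 5 3
f 5 1 6
f 5 6 3
f 6 1 7
f 6 7 3
f 7 1 8
f 7 8 3
f 8 1 9
f 8 9 3
f 9 1 10
f 9 10 3
f 10 1 11
f 10 11 3
f 11 1 12
f 11 12 3
f 12 1 2
f 12 2 3
f 13 24 18
f 13 18 14
f 13 14 20
f 13 20 23
f 13 23 24
f 14 18 22
f 18 24 17
f 24 23 15
f 23 20 19
f 20 14 21
f 16 22 17
f 16 17 15
f 16 15 19
f 16 19 21
f 16 21 22
f 17 22 18
f 15 17 24
f 19 15 23
f 21 19 20
f 22 21 14
f 26 25 29
f 26 29 27
f 27 29 30
f 27 30 28
f 29 25 31
f 29 31 30
f 30 31 32
f 30 32 28
f 31 25 33
f 31 33 32
f 32 33 34
f 32 34 28
f 33 25 35
f 33 35 34
f 34 35 36
f 34 36 28
f 35 25 37
f 35 37 36
f 36 37 38
f 36 38 28
f 37 25 39
f 37 39 38
f 38 39 40
f 38 40 28
f 39 25 41
f 39 41 40
f 40 41 42
f 40 42 28
f 41 25 43
f 41 43 42
f 42 43 44
f 42 44 28
f 43 25 26
f 43 26 44
f 44 26 27
f 44 27 28



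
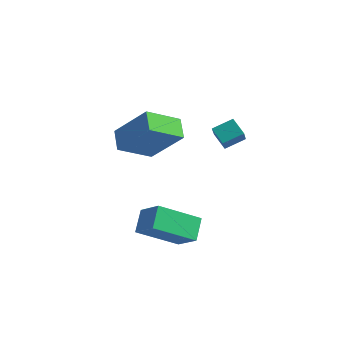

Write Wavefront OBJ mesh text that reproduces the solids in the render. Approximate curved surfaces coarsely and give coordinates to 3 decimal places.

v -1.085 1.295 1.06
v -0.617 0.5 1.933
v -0.608 1.987 1.434
v -0.141 1.192 2.307
v -0.459 1.128 0.573
v 0.008 0.333 1.446
v 0.017 1.82 0.947
v 0.485 1.025 1.82
v -0.234 -3.626 -1.173
v -0.567 -2.859 -0.521
v -1.222 -3.403 -1.94
v -1.555 -2.637 -1.288
v 0.795 -2.363 -2.132
v 0.462 -1.597 -1.48
v -0.193 -2.141 -2.899
v -0.526 -1.374 -2.247
v -2.762 -0.609 1.149
v -3.388 -1.855 1.933
v -1.431 -0.375 2.582
v -2.056 -1.622 3.366
v -2.144 -1.218 0.674
v -2.769 -2.465 1.458
v -0.812 -0.985 2.107
v -1.438 -2.231 2.891
f 2 4 1
f 5 2 1
f 1 4 3
f 3 5 1
f 2 8 4
f 6 2 5
f 6 8 2
f 4 8 3
f 7 5 3
f 3 8 7
f 7 6 5
f 8 6 7
f 10 12 9
f 13 10 9
f 9 12 11
f 11 13 9
f 10 16 12
f 14 10 13
f 14 16 10
f 12 16 11
f 15 13 11
f 11 16 15
f 15 14 13
f 16 14 15
f 18 20 17
f 21 18 17
f 17 20 19
f 19 21 17
f 18 24 20
f 22 18 21
f 22 24 18
f 20 24 19
f 23 21 19
f 19 24 23
f 23 22 21
f 24 22 23



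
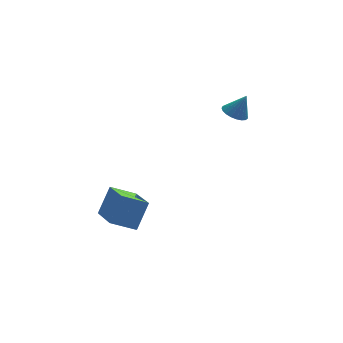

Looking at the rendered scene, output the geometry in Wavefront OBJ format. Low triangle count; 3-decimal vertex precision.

v 3.2 1.074 2.876
v 3.708 0.759 2.621
v 3.72 1.066 3.924
v 3.78 1.018 2.588
v 3.751 1.286 2.604
v 3.627 1.518 2.668
v 3.429 1.673 2.767
v 3.192 1.724 2.885
v 2.956 1.663 3.002
v 2.762 1.501 3.097
v 2.644 1.264 3.154
v 2.622 0.995 3.162
v 2.7 0.74 3.122
v 2.864 0.542 3.038
v 3.087 0.436 2.927
v 3.329 0.441 2.807
v 3.549 0.555 2.699
v -1.901 0.971 -3.5
v -1.76 -0.929 -2.642
v -3.074 1.146 -2.921
v -2.933 -0.755 -2.063
v -1.207 1.575 -2.277
v -1.066 -0.326 -1.419
v -2.38 1.749 -1.698
v -2.239 -0.151 -0.84
f 2 1 4
f 2 4 3
f 4 1 5
f 4 5 3
f 5 1 6
f 5 6 3
f 6 1 7
f 6 7 3
f 7 1 8
f 7 8 3
f 8 1 9
f 8 9 3
f 9 1 10
f 9 10 3
f 10 1 11
f 10 11 3
f 11 1 12
f 11 12 3
f 12 1 13
f 12 13 3
f 13 1 14
f 13 14 3
f 14 1 15
f 14 15 3
f 15 1 16
f 15 16 3
f 16 1 17
f 16 17 3
f 17 1 2
f 17 2 3
f 19 21 18
f 22 19 18
f 18 21 20
f 20 22 18
f 19 25 21
f 23 19 22
f 23 25 19
f 21 25 20
f 24 22 20
f 20 25 24
f 24 23 22
f 25 23 24



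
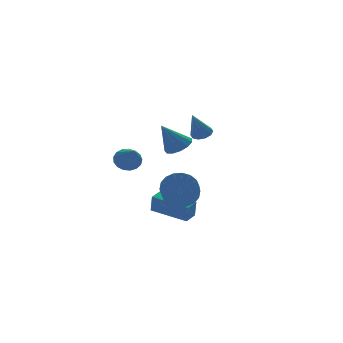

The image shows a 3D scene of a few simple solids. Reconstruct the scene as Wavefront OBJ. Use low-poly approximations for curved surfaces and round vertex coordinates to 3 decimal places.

v -1.253 -0.668 -4.053
v -1.318 -0.923 -2.995
v -0.511 -0.258 -3.909
v -0.576 -0.513 -2.851
v -0.164 -2.507 -4.429
v -0.229 -2.762 -3.371
v 0.578 -2.097 -4.285
v 0.513 -2.352 -3.227
v 2.489 0.429 0.542
v 2.919 0.786 0.833
v 1.711 0.131 2.058
v 2.624 1.016 0.726
v 2.277 1.022 0.549
v 2.012 0.801 0.37
v 1.928 0.438 0.256
v 2.06 0.072 0.251
v 2.355 -0.159 0.358
v 2.702 -0.164 0.535
v 2.967 0.056 0.715
v 3.05 0.419 0.828
v -0.527 3.163 -1.708
v 0.233 3.139 -1.459
v -0.953 1.637 -0.552
v 0.062 3.375 -1.21
v -0.243 3.562 -1.075
v -0.614 3.658 -1.085
v -0.965 3.64 -1.238
v -1.215 3.513 -1.498
v -1.308 3.306 -1.806
v -1.222 3.065 -2.092
v -0.977 2.848 -2.289
v -0.629 2.702 -2.354
v -0.258 2.662 -2.27
v 0.052 2.736 -2.057
v 0.229 2.909 -1.765
v 0.389 -0.726 0.333
v 1.082 -0.471 0.733
v -0.549 -0.554 1.847
v 0.876 -0.081 0.561
v 0.516 0.104 0.317
v 0.115 0.026 0.077
v -0.198 -0.292 -0.081
v -0.325 -0.747 -0.108
v -0.225 -1.195 0.005
v 0.07 -1.495 0.222
v 0.466 -1.55 0.474
v 0.839 -1.344 0.682
v 1.068 -0.942 0.778
v -0.877 -3.128 -2.023
v -0.507 -2.778 -1.163
v -1.332 -4.082 -0.277
v -1.703 -4.432 -1.137
v -0.893 -2.559 -1.2
v -1.718 -3.864 -0.314
v -1.276 -2.453 -1.401
v -2.101 -3.758 -0.515
v -1.58 -2.481 -1.725
v -2.405 -3.786 -0.839
v -1.744 -2.637 -2.108
v -2.57 -3.941 -1.222
v -1.738 -2.89 -2.474
v -2.563 -4.194 -1.588
v -1.56 -3.19 -2.751
v -2.386 -4.495 -1.865
v -1.248 -3.478 -2.883
v -2.073 -4.782 -1.997
v -0.862 -3.696 -2.846
v -1.687 -5.001 -1.96
v -0.479 -3.802 -2.645
v -1.304 -5.107 -1.759
v -0.175 -3.774 -2.321
v -1 -5.079 -1.435
v -0.01 -3.619 -1.938
v -0.836 -4.923 -1.052
v -0.017 -3.366 -1.572
v -0.842 -4.67 -0.686
v -0.194 -3.065 -1.295
v -1.02 -4.37 -0.409
f 2 4 1
f 5 2 1
f 1 4 3
f 3 5 1
f 2 8 4
f 6 2 5
f 6 8 2
f 4 8 3
f 7 5 3
f 3 8 7
f 7 6 5
f 8 6 7
f 10 9 12
f 10 12 11
f 12 9 13
f 12 13 11
f 13 9 14
f 13 14 11
f 14 9 15
f 14 15 11
f 15 9 16
f 15 16 11
f 16 9 17
f 16 17 11
f 17 9 18
f 17 18 11
f 18 9 19
f 18 19 11
f 19 9 20
f 19 20 11
f 20 9 10
f 20 10 11
f 22 21 24
f 22 24 23
f 24 21 25
f 24 25 23
f 25 21 26
f 25 26 23
f 26 21 27
f 26 27 23
f 27 21 28
f 27 28 23
f 28 21 29
f 28 29 23
f 29 21 30
f 29 30 23
f 30 21 31
f 30 31 23
f 31 21 32
f 31 32 23
f 32 21 33
f 32 33 23
f 33 21 34
f 33 34 23
f 34 21 35
f 34 35 23
f 35 21 22
f 35 22 23
f 37 36 39
f 37 39 38
f 39 36 40
f 39 40 38
f 40 36 41
f 40 41 38
f 41 36 42
f 41 42 38
f 42 36 43
f 42 43 38
f 43 36 44
f 43 44 38
f 44 36 45
f 44 45 38
f 45 36 46
f 45 46 38
f 46 36 47
f 46 47 38
f 47 36 48
f 47 48 38
f 48 36 37
f 48 37 38
f 50 49 53
f 50 53 51
f 51 53 54
f 51 54 52
f 53 49 55
f 53 55 54
f 54 55 56
f 54 56 52
f 55 49 57
f 55 57 56
f 56 57 58
f 56 58 52
f 57 49 59
f 57 59 58
f 58 59 60
f 58 60 52
f 59 49 61
f 59 61 60
f 60 61 62
f 60 62 52
f 61 49 63
f 61 63 62
f 62 63 64
f 62 64 52
f 63 49 65
f 63 65 64
f 64 65 66
f 64 66 52
f 65 49 67
f 65 67 66
f 66 67 68
f 66 68 52
f 67 49 69
f 67 69 68
f 68 69 70
f 68 70 52
f 69 49 71
f 69 71 70
f 70 71 72
f 70 72 52
f 71 49 73
f 71 73 72
f 72 73 74
f 72 74 52
f 73 49 75
f 73 75 74
f 74 75 76
f 74 76 52
f 75 49 77
f 75 77 76
f 76 77 78
f 76 78 52
f 77 49 50
f 77 50 78
f 78 50 51
f 78 51 52



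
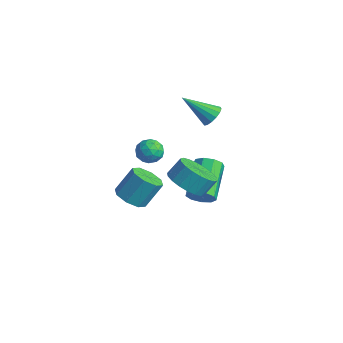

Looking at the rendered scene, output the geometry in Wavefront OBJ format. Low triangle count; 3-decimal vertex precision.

v -1.508 2.694 2.217
v -1.295 3.03 2.706
v -2.492 1.706 3.323
v -1.564 3.186 2.606
v -1.817 3.21 2.402
v -1.988 3.096 2.148
v -2.029 2.874 1.913
v -1.931 2.604 1.759
v -1.72 2.357 1.728
v -1.451 2.201 1.828
v -1.198 2.177 2.032
v -1.028 2.291 2.285
v -0.986 2.513 2.52
v -1.084 2.784 2.674
v -0.615 1.406 -2.263
v -0.149 1.933 -2.417
v -1.338 3.28 -1.41
v -1.805 2.754 -1.257
v -0.488 1.899 -2.773
v -1.678 3.246 -1.766
v -0.887 1.635 -2.89
v -2.076 2.982 -1.883
v -1.158 1.264 -2.714
v -2.348 2.611 -1.707
v -1.176 0.959 -2.327
v -2.365 2.306 -1.321
v -0.931 0.864 -1.911
v -2.121 2.211 -0.904
v -0.538 1.023 -1.659
v -1.728 2.37 -0.652
v -0.182 1.361 -1.69
v -1.372 2.708 -0.684
v -0.028 1.72 -1.989
v -1.218 3.068 -0.983
v -3.962 -0.183 -3.739
v -3.299 0.213 -4.118
v -3.096 1.078 -2.861
v -3.758 0.683 -2.481
v -3.872 0.515 -4.233
v -3.669 1.381 -2.976
v -4.498 0.408 -4.059
v -4.294 1.274 -2.802
v -4.809 -0.044 -3.697
v -4.606 0.821 -2.44
v -4.624 -0.578 -3.359
v -4.421 0.287 -2.102
v -4.051 -0.881 -3.244
v -3.848 -0.015 -1.987
v -3.426 -0.774 -3.418
v -3.222 0.092 -2.161
v -3.114 -0.321 -3.78
v -2.911 0.544 -2.523
v -0.987 -0.535 1.82
v -0.604 -0.818 2.31
v -1.256 -1.542 1.45
v -0.873 -1.825 1.94
v -1.451 -1.498 2.104
v -1.284 -0.876 2.332
v -0.576 -1.484 1.428
v -0.409 -0.862 1.656
v -0.35 -1.404 2.068
v -0.891 -1.413 2.485
v -0.969 -0.947 1.275
v -1.51 -0.956 1.692
v -0.772 -0.588 2.098
v -1.088 -1.772 1.662
v -1.428 -1.58 1.759
v -1.203 -1.746 2.047
v -1.172 -0.622 2.11
v -0.946 -0.789 2.399
v -1.444 -1.188 2.277
v -0.914 -1.571 1.361
v -0.688 -1.738 1.65
v -0.657 -0.614 1.713
v -0.432 -0.78 2.001
v -0.416 -1.172 1.483
v -0.397 -1.099 2.243
v -0.556 -1.691 2.026
v -0.381 -1.491 1.725
v -0.283 -1.125 1.859
v -0.715 -1.104 2.489
v -0.873 -1.696 2.271
v -1.213 -1.504 2.367
v -1.115 -1.138 2.502
v -0.566 -1.449 2.346
v -0.987 -0.664 1.489
v -1.145 -1.256 1.271
v -0.745 -1.222 1.258
v -0.647 -0.856 1.393
v -1.304 -0.669 1.734
v -1.463 -1.261 1.517
v -1.577 -1.235 1.901
v -1.479 -0.869 2.035
v -1.294 -0.911 1.414
v 0.529 -0.293 0.165
v 1.482 -0.148 -0.104
v 1.603 0.479 0.666
v 0.651 0.333 0.935
v 1.265 0.17 -0.328
v 1.387 0.797 0.442
v 0.904 0.396 -0.455
v 1.025 1.023 0.315
v 0.468 0.485 -0.459
v 0.589 1.112 0.311
v 0.044 0.42 -0.34
v 0.165 1.047 0.43
v -0.284 0.214 -0.12
v -0.162 0.841 0.65
v -0.45 -0.093 0.156
v -0.329 0.534 0.926
v -0.423 -0.439 0.434
v -0.302 0.188 1.204
v -0.207 -0.757 0.658
v -0.085 -0.13 1.428
v 0.155 -0.983 0.785
v 0.276 -0.356 1.555
v 0.591 -1.072 0.789
v 0.712 -0.445 1.559
v 1.015 -1.007 0.67
v 1.136 -0.38 1.44
v 1.342 -0.801 0.45
v 1.464 -0.174 1.22
v 1.509 -0.494 0.174
v 1.63 0.133 0.944
f 2 1 4
f 2 4 3
f 4 1 5
f 4 5 3
f 5 1 6
f 5 6 3
f 6 1 7
f 6 7 3
f 7 1 8
f 7 8 3
f 8 1 9
f 8 9 3
f 9 1 10
f 9 10 3
f 10 1 11
f 10 11 3
f 11 1 12
f 11 12 3
f 12 1 13
f 12 13 3
f 13 1 14
f 13 14 3
f 14 1 2
f 14 2 3
f 16 15 19
f 16 19 17
f 17 19 20
f 17 20 18
f 19 15 21
f 19 21 20
f 20 21 22
f 20 22 18
f 21 15 23
f 21 23 22
f 22 23 24
f 22 24 18
f 23 15 25
f 23 25 24
f 24 25 26
f 24 26 18
f 25 15 27
f 25 27 26
f 26 27 28
f 26 28 18
f 27 15 29
f 27 29 28
f 28 29 30
f 28 30 18
f 29 15 31
f 29 31 30
f 30 31 32
f 30 32 18
f 31 15 33
f 31 33 32
f 32 33 34
f 32 34 18
f 33 15 16
f 33 16 34
f 34 16 17
f 34 17 18
f 36 35 39
f 36 39 37
f 37 39 40
f 37 40 38
f 39 35 41
f 39 41 40
f 40 41 42
f 40 42 38
f 41 35 43
f 41 43 42
f 42 43 44
f 42 44 38
f 43 35 45
f 43 45 44
f 44 45 46
f 44 46 38
f 45 35 47
f 45 47 46
f 46 47 48
f 46 48 38
f 47 35 49
f 47 49 48
f 48 49 50
f 48 50 38
f 49 35 51
f 49 51 50
f 50 51 52
f 50 52 38
f 51 35 36
f 51 36 52
f 52 36 37
f 52 37 38
f 53 90 69
f 90 64 93
f 69 93 58
f 90 93 69
f 53 69 65
f 69 58 70
f 65 70 54
f 69 70 65
f 53 65 74
f 65 54 75
f 74 75 60
f 65 75 74
f 53 74 86
f 74 60 89
f 86 89 63
f 74 89 86
f 53 86 90
f 86 63 94
f 90 94 64
f 86 94 90
f 54 70 81
f 70 58 84
f 81 84 62
f 70 84 81
f 58 93 71
f 93 64 92
f 71 92 57
f 93 92 71
f 64 94 91
f 94 63 87
f 91 87 55
f 94 87 91
f 63 89 88
f 89 60 76
f 88 76 59
f 89 76 88
f 60 75 80
f 75 54 77
f 80 77 61
f 75 77 80
f 56 82 68
f 82 62 83
f 68 83 57
f 82 83 68
f 56 68 66
f 68 57 67
f 66 67 55
f 68 67 66
f 56 66 73
f 66 55 72
f 73 72 59
f 66 72 73
f 56 73 78
f 73 59 79
f 78 79 61
f 73 79 78
f 56 78 82
f 78 61 85
f 82 85 62
f 78 85 82
f 57 83 71
f 83 62 84
f 71 84 58
f 83 84 71
f 55 67 91
f 67 57 92
f 91 92 64
f 67 92 91
f 59 72 88
f 72 55 87
f 88 87 63
f 72 87 88
f 61 79 80
f 79 59 76
f 80 76 60
f 79 76 80
f 62 85 81
f 85 61 77
f 81 77 54
f 85 77 81
f 96 95 99
f 96 99 97
f 97 99 100
f 97 100 98
f 99 95 101
f 99 101 100
f 100 101 102
f 100 102 98
f 101 95 103
f 101 103 102
f 102 103 104
f 102 104 98
f 103 95 105
f 103 105 104
f 104 105 106
f 104 106 98
f 105 95 107
f 105 107 106
f 106 107 108
f 106 108 98
f 107 95 109
f 107 109 108
f 108 109 110
f 108 110 98
f 109 95 111
f 109 111 110
f 110 111 112
f 110 112 98
f 111 95 113
f 111 113 112
f 112 113 114
f 112 114 98
f 113 95 115
f 113 115 114
f 114 115 116
f 114 116 98
f 115 95 117
f 115 117 116
f 116 117 118
f 116 118 98
f 117 95 119
f 117 119 118
f 118 119 120
f 118 120 98
f 119 95 121
f 119 121 120
f 120 121 122
f 120 122 98
f 121 95 123
f 121 123 122
f 122 123 124
f 122 124 98
f 123 95 96
f 123 96 124
f 124 96 97
f 124 97 98



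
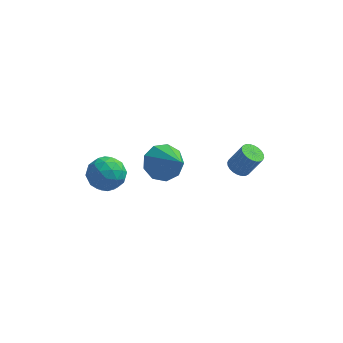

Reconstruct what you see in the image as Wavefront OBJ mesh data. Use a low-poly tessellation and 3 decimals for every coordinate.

v -4.405 -1.987 3.155
v -3.747 -1.532 2.756
v -3.453 -2.988 3.584
v -2.795 -2.533 3.185
v -3.192 -2.199 3.913
v -3.78 -1.58 3.648
v -3.42 -2.94 2.692
v -4.008 -2.321 2.427
v -3.138 -2.121 2.47
v -2.997 -1.663 3.224
v -4.203 -2.857 3.116
v -4.062 -2.399 3.87
v -4.16 -1.672 2.918
v -3.04 -2.848 3.422
v -3.273 -2.652 3.85
v -2.887 -2.384 3.615
v -4.179 -1.7 3.442
v -3.792 -1.433 3.207
v -3.466 -1.824 3.887
v -3.408 -3.087 3.133
v -3.021 -2.82 2.898
v -4.313 -2.136 2.725
v -3.927 -1.868 2.49
v -3.734 -2.696 2.453
v -3.415 -1.751 2.515
v -2.856 -2.339 2.767
v -3.223 -2.578 2.478
v -3.569 -2.214 2.322
v -3.332 -1.481 2.958
v -2.773 -2.069 3.211
v -3.006 -1.873 3.639
v -3.352 -1.51 3.483
v -2.974 -1.827 2.79
v -4.427 -2.451 3.129
v -3.868 -3.039 3.382
v -3.848 -3.01 2.857
v -4.194 -2.647 2.701
v -4.344 -2.181 3.573
v -3.785 -2.769 3.825
v -3.631 -2.306 4.018
v -3.977 -1.942 3.862
v -4.226 -2.693 3.55
v -1.473 -0.795 2.811
v -0.901 -0.107 3.026
v -0.527 -2.005 4.169
v -1.409 -0.088 3.397
v -1.947 -0.4 3.494
v -2.263 -0.897 3.272
v -2.21 -1.346 2.834
v -1.812 -1.537 2.386
v -1.256 -1.381 2.137
v -0.801 -0.951 2.203
v -0.661 -0.448 2.554
v 1.474 0.896 1.279
v 1.825 0.51 1.105
v 2.417 0.578 2.147
v 2.066 0.964 2.321
v 1.923 0.689 1.038
v 2.515 0.757 2.08
v 1.952 0.899 1.007
v 2.544 0.967 2.049
v 1.909 1.109 1.018
v 2.501 1.177 2.06
v 1.799 1.286 1.069
v 2.391 1.355 2.11
v 1.64 1.404 1.151
v 2.232 1.473 2.193
v 1.456 1.445 1.253
v 2.048 1.513 2.295
v 1.274 1.402 1.359
v 1.866 1.47 2.401
v 1.123 1.282 1.453
v 1.715 1.35 2.495
v 1.025 1.103 1.52
v 1.617 1.171 2.562
v 0.996 0.893 1.551
v 1.588 0.961 2.593
v 1.039 0.683 1.54
v 1.631 0.751 2.582
v 1.149 0.505 1.49
v 1.741 0.574 2.531
v 1.308 0.387 1.407
v 1.9 0.456 2.449
v 1.492 0.347 1.305
v 2.084 0.415 2.347
v 1.674 0.39 1.199
v 2.266 0.458 2.241
f 1 38 17
f 38 12 41
f 17 41 6
f 38 41 17
f 1 17 13
f 17 6 18
f 13 18 2
f 17 18 13
f 1 13 22
f 13 2 23
f 22 23 8
f 13 23 22
f 1 22 34
f 22 8 37
f 34 37 11
f 22 37 34
f 1 34 38
f 34 11 42
f 38 42 12
f 34 42 38
f 2 18 29
f 18 6 32
f 29 32 10
f 18 32 29
f 6 41 19
f 41 12 40
f 19 40 5
f 41 40 19
f 12 42 39
f 42 11 35
f 39 35 3
f 42 35 39
f 11 37 36
f 37 8 24
f 36 24 7
f 37 24 36
f 8 23 28
f 23 2 25
f 28 25 9
f 23 25 28
f 4 30 16
f 30 10 31
f 16 31 5
f 30 31 16
f 4 16 14
f 16 5 15
f 14 15 3
f 16 15 14
f 4 14 21
f 14 3 20
f 21 20 7
f 14 20 21
f 4 21 26
f 21 7 27
f 26 27 9
f 21 27 26
f 4 26 30
f 26 9 33
f 30 33 10
f 26 33 30
f 5 31 19
f 31 10 32
f 19 32 6
f 31 32 19
f 3 15 39
f 15 5 40
f 39 40 12
f 15 40 39
f 7 20 36
f 20 3 35
f 36 35 11
f 20 35 36
f 9 27 28
f 27 7 24
f 28 24 8
f 27 24 28
f 10 33 29
f 33 9 25
f 29 25 2
f 33 25 29
f 44 43 46
f 44 46 45
f 46 43 47
f 46 47 45
f 47 43 48
f 47 48 45
f 48 43 49
f 48 49 45
f 49 43 50
f 49 50 45
f 50 43 51
f 50 51 45
f 51 43 52
f 51 52 45
f 52 43 53
f 52 53 45
f 53 43 44
f 53 44 45
f 55 54 58
f 55 58 56
f 56 58 59
f 56 59 57
f 58 54 60
f 58 60 59
f 59 60 61
f 59 61 57
f 60 54 62
f 60 62 61
f 61 62 63
f 61 63 57
f 62 54 64
f 62 64 63
f 63 64 65
f 63 65 57
f 64 54 66
f 64 66 65
f 65 66 67
f 65 67 57
f 66 54 68
f 66 68 67
f 67 68 69
f 67 69 57
f 68 54 70
f 68 70 69
f 69 70 71
f 69 71 57
f 70 54 72
f 70 72 71
f 71 72 73
f 71 73 57
f 72 54 74
f 72 74 73
f 73 74 75
f 73 75 57
f 74 54 76
f 74 76 75
f 75 76 77
f 75 77 57
f 76 54 78
f 76 78 77
f 77 78 79
f 77 79 57
f 78 54 80
f 78 80 79
f 79 80 81
f 79 81 57
f 80 54 82
f 80 82 81
f 81 82 83
f 81 83 57
f 82 54 84
f 82 84 83
f 83 84 85
f 83 85 57
f 84 54 86
f 84 86 85
f 85 86 87
f 85 87 57
f 86 54 55
f 86 55 87
f 87 55 56
f 87 56 57



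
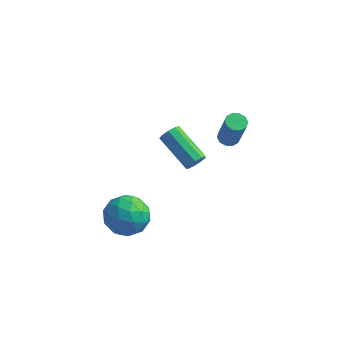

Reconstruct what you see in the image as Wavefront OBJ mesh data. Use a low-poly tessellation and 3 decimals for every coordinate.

v -1.129 -1.338 1.631
v -0.789 -0.983 1.957
v -2.55 -0.227 2.975
v -2.891 -0.582 2.649
v -0.903 -0.793 1.619
v -2.664 -0.038 2.637
v -1.123 -0.858 1.287
v -2.884 -0.103 2.305
v -1.346 -1.148 1.116
v -3.107 -0.392 2.134
v -1.468 -1.526 1.186
v -3.229 -0.771 2.204
v -1.431 -1.816 1.464
v -3.192 -1.061 2.482
v -1.254 -1.883 1.82
v -3.015 -1.127 2.838
v -1.018 -1.694 2.088
v -2.779 -0.938 3.106
v -0.834 -1.338 2.142
v -2.596 -0.583 3.16
v -1.222 2.758 0.094
v -0.825 2.395 -0.123
v -0.22 1.939 1.75
v -0.618 2.302 1.966
v -0.675 2.719 -0.093
v -0.07 2.263 1.78
v -0.733 3.058 0.009
v -0.128 2.602 1.881
v -0.979 3.282 0.143
v -0.374 2.826 2.015
v -1.317 3.306 0.258
v -0.713 2.85 2.131
v -1.62 3.121 0.31
v -1.015 2.665 2.183
v -1.77 2.797 0.28
v -1.165 2.341 2.153
v -1.712 2.458 0.179
v -1.107 2.002 2.051
v -1.466 2.234 0.045
v -0.861 1.778 1.917
v -1.127 2.21 -0.071
v -0.523 1.754 1.802
v -3.451 -2.544 -1.651
v -2.925 -3.407 -2.352
v -4.475 -3.953 -0.688
v -3.949 -4.816 -1.389
v -3.277 -4.202 -0.562
v -2.644 -3.331 -1.157
v -4.756 -4.029 -1.883
v -4.123 -3.158 -2.478
v -3.731 -4.325 -2.496
v -2.817 -4.431 -1.679
v -4.583 -2.929 -1.361
v -3.669 -3.035 -0.544
v -3.098 -2.852 -2.086
v -4.302 -4.508 -0.954
v -3.907 -4.147 -0.467
v -3.598 -4.654 -0.88
v -2.933 -2.807 -1.384
v -2.623 -3.314 -1.796
v -2.831 -3.781 -0.743
v -4.777 -4.046 -1.244
v -4.467 -4.553 -1.656
v -3.802 -2.706 -2.16
v -3.493 -3.213 -2.573
v -4.569 -3.579 -2.297
v -3.263 -3.898 -2.583
v -3.865 -4.726 -2.017
v -4.339 -4.264 -2.307
v -3.967 -3.752 -2.657
v -2.725 -3.961 -2.103
v -3.328 -4.789 -1.537
v -2.933 -4.428 -1.051
v -2.56 -3.916 -1.4
v -3.2 -4.5 -2.187
v -4.072 -2.571 -1.503
v -4.675 -3.399 -0.937
v -4.84 -3.444 -1.64
v -4.467 -2.932 -1.989
v -3.535 -2.634 -1.023
v -4.137 -3.462 -0.457
v -3.433 -3.608 -0.383
v -3.061 -3.096 -0.733
v -4.2 -2.86 -0.853
f 2 1 5
f 2 5 3
f 3 5 6
f 3 6 4
f 5 1 7
f 5 7 6
f 6 7 8
f 6 8 4
f 7 1 9
f 7 9 8
f 8 9 10
f 8 10 4
f 9 1 11
f 9 11 10
f 10 11 12
f 10 12 4
f 11 1 13
f 11 13 12
f 12 13 14
f 12 14 4
f 13 1 15
f 13 15 14
f 14 15 16
f 14 16 4
f 15 1 17
f 15 17 16
f 16 17 18
f 16 18 4
f 17 1 19
f 17 19 18
f 18 19 20
f 18 20 4
f 19 1 2
f 19 2 20
f 20 2 3
f 20 3 4
f 22 21 25
f 22 25 23
f 23 25 26
f 23 26 24
f 25 21 27
f 25 27 26
f 26 27 28
f 26 28 24
f 27 21 29
f 27 29 28
f 28 29 30
f 28 30 24
f 29 21 31
f 29 31 30
f 30 31 32
f 30 32 24
f 31 21 33
f 31 33 32
f 32 33 34
f 32 34 24
f 33 21 35
f 33 35 34
f 34 35 36
f 34 36 24
f 35 21 37
f 35 37 36
f 36 37 38
f 36 38 24
f 37 21 39
f 37 39 38
f 38 39 40
f 38 40 24
f 39 21 41
f 39 41 40
f 40 41 42
f 40 42 24
f 41 21 22
f 41 22 42
f 42 22 23
f 42 23 24
f 43 80 59
f 80 54 83
f 59 83 48
f 80 83 59
f 43 59 55
f 59 48 60
f 55 60 44
f 59 60 55
f 43 55 64
f 55 44 65
f 64 65 50
f 55 65 64
f 43 64 76
f 64 50 79
f 76 79 53
f 64 79 76
f 43 76 80
f 76 53 84
f 80 84 54
f 76 84 80
f 44 60 71
f 60 48 74
f 71 74 52
f 60 74 71
f 48 83 61
f 83 54 82
f 61 82 47
f 83 82 61
f 54 84 81
f 84 53 77
f 81 77 45
f 84 77 81
f 53 79 78
f 79 50 66
f 78 66 49
f 79 66 78
f 50 65 70
f 65 44 67
f 70 67 51
f 65 67 70
f 46 72 58
f 72 52 73
f 58 73 47
f 72 73 58
f 46 58 56
f 58 47 57
f 56 57 45
f 58 57 56
f 46 56 63
f 56 45 62
f 63 62 49
f 56 62 63
f 46 63 68
f 63 49 69
f 68 69 51
f 63 69 68
f 46 68 72
f 68 51 75
f 72 75 52
f 68 75 72
f 47 73 61
f 73 52 74
f 61 74 48
f 73 74 61
f 45 57 81
f 57 47 82
f 81 82 54
f 57 82 81
f 49 62 78
f 62 45 77
f 78 77 53
f 62 77 78
f 51 69 70
f 69 49 66
f 70 66 50
f 69 66 70
f 52 75 71
f 75 51 67
f 71 67 44
f 75 67 71



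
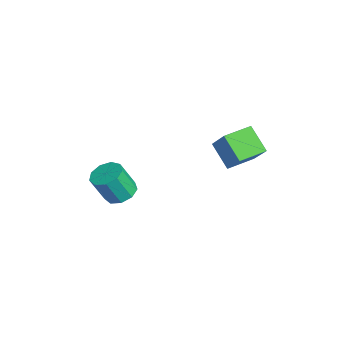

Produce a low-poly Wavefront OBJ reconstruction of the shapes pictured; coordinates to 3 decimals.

v -0.384 1.371 -1.815
v -1.453 0.964 -0.829
v -0.782 2.728 -1.687
v -1.851 2.321 -0.701
v 0.751 1.579 -0.499
v -0.318 1.172 0.487
v 0.353 2.936 -0.371
v -0.716 2.529 0.615
v -2.13 -3.099 -3.848
v -1.638 -3.701 -4.14
v -1.619 -4.383 -2.704
v -2.11 -3.781 -2.412
v -1.323 -3.272 -3.941
v -1.304 -3.954 -2.505
v -1.386 -2.763 -3.698
v -1.366 -3.445 -2.262
v -1.796 -2.411 -3.526
v -1.777 -3.093 -2.09
v -2.363 -2.381 -3.504
v -2.343 -3.063 -2.068
v -2.82 -2.687 -3.643
v -2.801 -3.369 -2.207
v -2.955 -3.186 -3.878
v -2.935 -3.868 -2.442
v -2.703 -3.644 -4.099
v -2.684 -4.326 -2.663
v -2.183 -3.847 -4.203
v -2.164 -4.529 -2.767
f 2 4 1
f 5 2 1
f 1 4 3
f 3 5 1
f 2 8 4
f 6 2 5
f 6 8 2
f 4 8 3
f 7 5 3
f 3 8 7
f 7 6 5
f 8 6 7
f 10 9 13
f 10 13 11
f 11 13 14
f 11 14 12
f 13 9 15
f 13 15 14
f 14 15 16
f 14 16 12
f 15 9 17
f 15 17 16
f 16 17 18
f 16 18 12
f 17 9 19
f 17 19 18
f 18 19 20
f 18 20 12
f 19 9 21
f 19 21 20
f 20 21 22
f 20 22 12
f 21 9 23
f 21 23 22
f 22 23 24
f 22 24 12
f 23 9 25
f 23 25 24
f 24 25 26
f 24 26 12
f 25 9 27
f 25 27 26
f 26 27 28
f 26 28 12
f 27 9 10
f 27 10 28
f 28 10 11
f 28 11 12



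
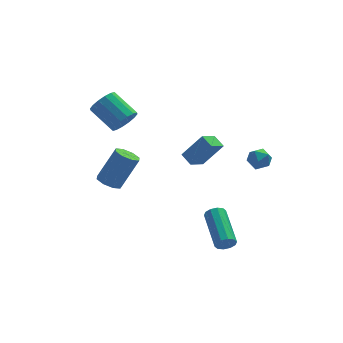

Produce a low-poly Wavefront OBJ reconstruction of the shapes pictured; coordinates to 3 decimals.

v 2.074 -2.053 1.759
v 2.61 -1.733 1.978
v 2.29 -2.867 2.422
v 2.826 -2.547 2.641
v 2.221 -2.319 2.787
v 2.088 -1.816 2.377
v 2.812 -2.784 2.023
v 2.679 -2.281 1.613
v 3.067 -2.184 2.142
v 2.701 -1.897 2.614
v 2.199 -2.703 1.786
v 1.833 -2.416 2.258
v -3.125 2.993 1.874
v -2.736 2.79 2.555
v -3.685 3.883 3.426
v -4.075 4.087 2.746
v -2.515 3.108 2.395
v -3.465 4.202 3.266
v -2.458 3.397 2.095
v -3.408 4.49 2.967
v -2.58 3.577 1.737
v -3.53 4.67 2.608
v -2.848 3.6 1.415
v -3.798 4.693 2.286
v -3.19 3.462 1.216
v -4.14 4.555 2.088
v -3.515 3.197 1.194
v -4.464 4.29 2.065
v -3.735 2.878 1.354
v -4.685 3.972 2.225
v -3.792 2.59 1.653
v -4.742 3.683 2.525
v -3.67 2.41 2.012
v -4.62 3.503 2.883
v -3.402 2.387 2.334
v -4.352 3.48 3.205
v -3.06 2.525 2.532
v -4.01 3.618 3.404
v -4.423 -0.918 0.355
v -3.934 -1.328 0.151
v -2.988 -1.011 1.78
v -3.477 -0.602 1.985
v -3.854 -0.841 0.01
v -2.908 -0.525 1.639
v -4.107 -0.4 0.072
v -3.162 -0.083 1.701
v -4.546 -0.262 0.299
v -3.6 0.054 1.928
v -4.912 -0.509 0.56
v -3.966 -0.192 2.189
v -4.992 -0.995 0.701
v -4.046 -0.679 2.33
v -4.738 -1.437 0.639
v -3.793 -1.12 2.268
v -4.3 -1.574 0.412
v -3.354 -1.258 2.041
v 0.809 -2.956 -3.183
v 1.068 -2.775 -3.621
v 0.911 -0.743 -2.874
v 0.651 -0.924 -2.437
v 0.741 -2.776 -3.688
v 0.584 -0.744 -2.941
v 0.44 -2.845 -3.562
v 0.283 -0.814 -2.815
v 0.28 -2.957 -3.292
v 0.122 -0.925 -2.545
v 0.321 -3.068 -2.98
v 0.164 -1.037 -2.233
v 0.549 -3.137 -2.746
v 0.392 -1.105 -1.999
v 0.876 -3.136 -2.679
v 0.719 -1.104 -1.932
v 1.177 -3.066 -2.805
v 1.02 -1.035 -2.058
v 1.338 -2.955 -3.075
v 1.18 -0.923 -2.328
v 1.296 -2.843 -3.387
v 1.139 -0.812 -2.64
v 0.646 2.455 -1.273
v -0.08 1.834 -0.792
v 0.306 3.103 -0.951
v -0.42 2.482 -0.469
v 1.64 2.318 0.049
v 0.914 1.697 0.531
v 1.3 2.966 0.372
v 0.574 2.345 0.853
f 1 12 6
f 1 6 2
f 1 2 8
f 1 8 11
f 1 11 12
f 2 6 10
f 6 12 5
f 12 11 3
f 11 8 7
f 8 2 9
f 4 10 5
f 4 5 3
f 4 3 7
f 4 7 9
f 4 9 10
f 5 10 6
f 3 5 12
f 7 3 11
f 9 7 8
f 10 9 2
f 14 13 17
f 14 17 15
f 15 17 18
f 15 18 16
f 17 13 19
f 17 19 18
f 18 19 20
f 18 20 16
f 19 13 21
f 19 21 20
f 20 21 22
f 20 22 16
f 21 13 23
f 21 23 22
f 22 23 24
f 22 24 16
f 23 13 25
f 23 25 24
f 24 25 26
f 24 26 16
f 25 13 27
f 25 27 26
f 26 27 28
f 26 28 16
f 27 13 29
f 27 29 28
f 28 29 30
f 28 30 16
f 29 13 31
f 29 31 30
f 30 31 32
f 30 32 16
f 31 13 33
f 31 33 32
f 32 33 34
f 32 34 16
f 33 13 35
f 33 35 34
f 34 35 36
f 34 36 16
f 35 13 37
f 35 37 36
f 36 37 38
f 36 38 16
f 37 13 14
f 37 14 38
f 38 14 15
f 38 15 16
f 40 39 43
f 40 43 41
f 41 43 44
f 41 44 42
f 43 39 45
f 43 45 44
f 44 45 46
f 44 46 42
f 45 39 47
f 45 47 46
f 46 47 48
f 46 48 42
f 47 39 49
f 47 49 48
f 48 49 50
f 48 50 42
f 49 39 51
f 49 51 50
f 50 51 52
f 50 52 42
f 51 39 53
f 51 53 52
f 52 53 54
f 52 54 42
f 53 39 55
f 53 55 54
f 54 55 56
f 54 56 42
f 55 39 40
f 55 40 56
f 56 40 41
f 56 41 42
f 58 57 61
f 58 61 59
f 59 61 62
f 59 62 60
f 61 57 63
f 61 63 62
f 62 63 64
f 62 64 60
f 63 57 65
f 63 65 64
f 64 65 66
f 64 66 60
f 65 57 67
f 65 67 66
f 66 67 68
f 66 68 60
f 67 57 69
f 67 69 68
f 68 69 70
f 68 70 60
f 69 57 71
f 69 71 70
f 70 71 72
f 70 72 60
f 71 57 73
f 71 73 72
f 72 73 74
f 72 74 60
f 73 57 75
f 73 75 74
f 74 75 76
f 74 76 60
f 75 57 77
f 75 77 76
f 76 77 78
f 76 78 60
f 77 57 58
f 77 58 78
f 78 58 59
f 78 59 60
f 80 82 79
f 83 80 79
f 79 82 81
f 81 83 79
f 80 86 82
f 84 80 83
f 84 86 80
f 82 86 81
f 85 83 81
f 81 86 85
f 85 84 83
f 86 84 85



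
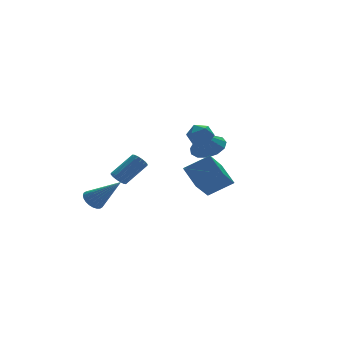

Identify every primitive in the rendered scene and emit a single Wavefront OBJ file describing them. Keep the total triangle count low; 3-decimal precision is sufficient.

v 1.755 -0.553 4.318
v 2.096 -0.183 3.81
v 1.784 -1.497 3.65
v 2.125 -1.127 3.142
v 2.457 -1.281 3.756
v 2.439 -0.697 4.169
v 1.441 -0.983 3.291
v 1.423 -0.399 3.704
v 1.902 -0.449 3.175
v 2.53 -0.633 3.463
v 1.35 -1.047 3.997
v 1.978 -1.231 4.285
v 0.145 -3.567 1.743
v 0.08 -2.505 2.507
v 1.319 -2.641 0.555
v 1.254 -1.578 1.319
v 1.286 -4.042 2.501
v 1.221 -2.979 3.265
v 2.46 -3.115 1.313
v 2.395 -2.053 2.077
v 4.052 2.07 1.559
v 4.891 2.106 2.025
v 3.448 1.89 2.661
v 4.705 2.614 2.006
v 4.312 2.949 1.845
v 3.837 3.005 1.593
v 3.43 2.764 1.33
v 3.221 2.303 1.14
v 3.275 1.768 1.083
v 3.577 1.328 1.177
v 4.029 1.125 1.392
v 4.489 1.221 1.66
v 4.81 1.587 1.896
v -0.577 2.746 0.06
v -0.282 2.742 -0.344
v 1.011 2.929 0.596
v 0.717 2.934 1
v -0.344 2.991 -0.309
v 0.949 3.178 0.631
v -0.468 3.174 -0.175
v 0.825 3.362 0.765
v -0.621 3.243 0.022
v 0.672 3.43 0.962
v -0.762 3.178 0.229
v 0.531 3.366 1.169
v -0.854 2.998 0.391
v 0.439 3.186 1.331
v -0.871 2.751 0.464
v 0.422 2.938 1.404
v -0.809 2.502 0.429
v 0.484 2.689 1.369
v -0.685 2.318 0.295
v 0.608 2.506 1.235
v -0.532 2.25 0.098
v 0.761 2.437 1.038
v -0.391 2.314 -0.109
v 0.902 2.502 0.831
v -0.299 2.494 -0.271
v 0.994 2.682 0.669
v -2.47 1.688 -0.585
v -2.118 1.416 -1.03
v -1.55 0.572 0.825
v -1.978 1.608 -0.97
v -1.912 1.813 -0.85
v -1.932 1.999 -0.69
v -2.033 2.137 -0.514
v -2.201 2.207 -0.349
v -2.41 2.198 -0.22
v -2.628 2.112 -0.146
v -2.822 1.961 -0.139
v -2.962 1.769 -0.2
v -3.028 1.564 -0.319
v -3.008 1.378 -0.479
v -2.907 1.24 -0.655
v -2.739 1.17 -0.82
v -2.53 1.179 -0.95
v -2.312 1.265 -1.024
f 1 12 6
f 1 6 2
f 1 2 8
f 1 8 11
f 1 11 12
f 2 6 10
f 6 12 5
f 12 11 3
f 11 8 7
f 8 2 9
f 4 10 5
f 4 5 3
f 4 3 7
f 4 7 9
f 4 9 10
f 5 10 6
f 3 5 12
f 7 3 11
f 9 7 8
f 10 9 2
f 14 16 13
f 17 14 13
f 13 16 15
f 15 17 13
f 14 20 16
f 18 14 17
f 18 20 14
f 16 20 15
f 19 17 15
f 15 20 19
f 19 18 17
f 20 18 19
f 22 21 24
f 22 24 23
f 24 21 25
f 24 25 23
f 25 21 26
f 25 26 23
f 26 21 27
f 26 27 23
f 27 21 28
f 27 28 23
f 28 21 29
f 28 29 23
f 29 21 30
f 29 30 23
f 30 21 31
f 30 31 23
f 31 21 32
f 31 32 23
f 32 21 33
f 32 33 23
f 33 21 22
f 33 22 23
f 35 34 38
f 35 38 36
f 36 38 39
f 36 39 37
f 38 34 40
f 38 40 39
f 39 40 41
f 39 41 37
f 40 34 42
f 40 42 41
f 41 42 43
f 41 43 37
f 42 34 44
f 42 44 43
f 43 44 45
f 43 45 37
f 44 34 46
f 44 46 45
f 45 46 47
f 45 47 37
f 46 34 48
f 46 48 47
f 47 48 49
f 47 49 37
f 48 34 50
f 48 50 49
f 49 50 51
f 49 51 37
f 50 34 52
f 50 52 51
f 51 52 53
f 51 53 37
f 52 34 54
f 52 54 53
f 53 54 55
f 53 55 37
f 54 34 56
f 54 56 55
f 55 56 57
f 55 57 37
f 56 34 58
f 56 58 57
f 57 58 59
f 57 59 37
f 58 34 35
f 58 35 59
f 59 35 36
f 59 36 37
f 61 60 63
f 61 63 62
f 63 60 64
f 63 64 62
f 64 60 65
f 64 65 62
f 65 60 66
f 65 66 62
f 66 60 67
f 66 67 62
f 67 60 68
f 67 68 62
f 68 60 69
f 68 69 62
f 69 60 70
f 69 70 62
f 70 60 71
f 70 71 62
f 71 60 72
f 71 72 62
f 72 60 73
f 72 73 62
f 73 60 74
f 73 74 62
f 74 60 75
f 74 75 62
f 75 60 76
f 75 76 62
f 76 60 77
f 76 77 62
f 77 60 61
f 77 61 62

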